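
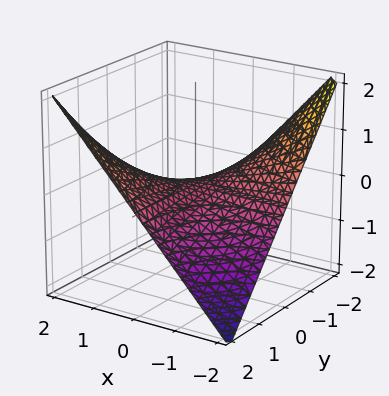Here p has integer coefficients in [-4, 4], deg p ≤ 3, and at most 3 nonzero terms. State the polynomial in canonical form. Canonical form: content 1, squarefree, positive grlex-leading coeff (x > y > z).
1. deg p = 2. A hyperbolic paraboloid; a quadric.
2. Observable constraints: the visible x-axis segment lies entirely on the surface; it meets the z-axis at z = 0 (among the integer gridlines); the visible y-axis segment lies entirely on the surface.
3. Putting this together gives p.

x*y - 2*z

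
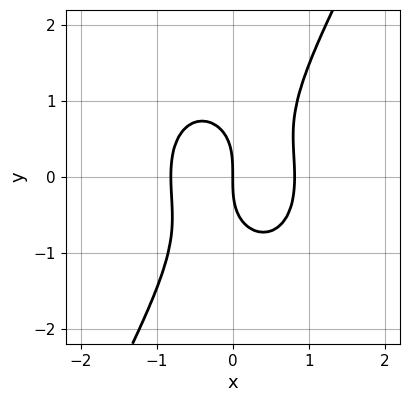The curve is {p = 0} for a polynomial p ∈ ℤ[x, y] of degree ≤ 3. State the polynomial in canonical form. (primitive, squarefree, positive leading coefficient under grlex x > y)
3*x^3 + x*y^2 - y^3 - 2*x

(a) deg p = 3. No degree-2 curve has this shape.
(b) Against the integer gridlines: it meets the y-axis at y = 0 (among the integer gridlines); one x-axis crossing is at x = 0.
(c) Together with the visible shape, these determine p as stated.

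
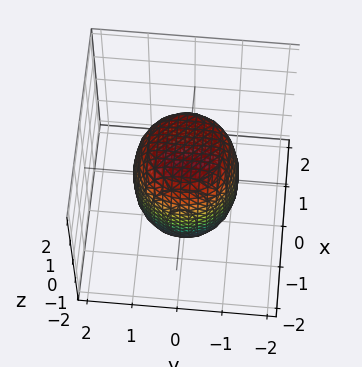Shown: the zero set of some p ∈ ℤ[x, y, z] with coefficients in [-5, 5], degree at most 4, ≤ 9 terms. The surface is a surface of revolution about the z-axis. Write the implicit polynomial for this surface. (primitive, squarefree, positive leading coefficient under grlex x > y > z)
(a) The degree is 4 — a generic line meets the surface in up to 4 points.
(b) Symmetries: the z-axis is an axis of rotation, so x and y enter only as x² + y².
(c) From the axis intercepts and sections: a circular section at z = 0 has radius between 1 and 2.
(d) These observations pin down the coefficients.

2*x^4 + 4*x^2*y^2 + 2*y^4 - x^2 - y^2 + z^2 - 2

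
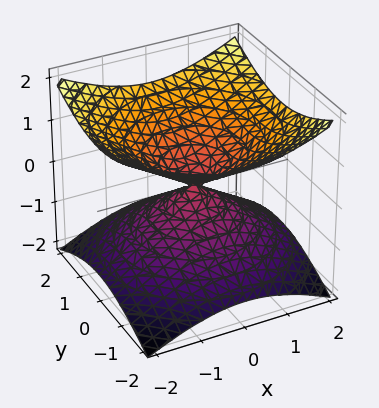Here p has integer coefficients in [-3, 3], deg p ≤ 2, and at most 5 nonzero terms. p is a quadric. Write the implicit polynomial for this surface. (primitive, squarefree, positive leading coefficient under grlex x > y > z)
First, the degree is 2 — a double cone through the origin; a quadric.
Next, symmetries: the z ↦ −z reflection is a symmetry, so z appears only in even powers; rotational symmetry about the z-axis ⇒ p depends on x, y only through x² + y².
Next, from the axis intercepts and sections: it meets the z-axis at z = 0 (among the integer gridlines); one x-axis crossing is at x = 0; a circular section at z = -1 has radius between 1 and 2.
Finally, together with the visible shape, these determine p as stated.

x^2 + y^2 - 2*z^2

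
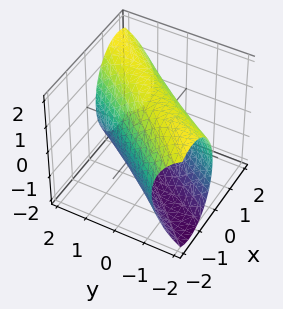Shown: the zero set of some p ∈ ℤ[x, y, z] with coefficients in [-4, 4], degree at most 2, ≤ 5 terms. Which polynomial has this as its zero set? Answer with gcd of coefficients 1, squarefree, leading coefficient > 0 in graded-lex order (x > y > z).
2*x^2 - 3*x*y + y^2 + z^2 - 3

1. The degree is 2 — no degree-1 surface has this shape.
2. Solving for integer coefficients yields p as stated.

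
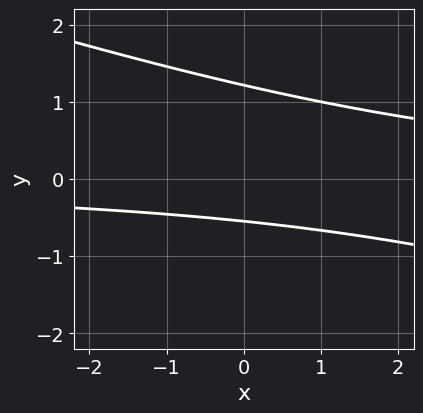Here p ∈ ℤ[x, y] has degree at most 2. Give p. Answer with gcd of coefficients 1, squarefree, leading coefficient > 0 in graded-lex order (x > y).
x*y + 3*y^2 - 2*y - 2

Degree: a generic line meets the curve in up to 2 points, so deg p = 2.
Checking where it meets the axes: the curve avoids every integer x-axis point in the box.
Matching integer coefficients to the picture gives p.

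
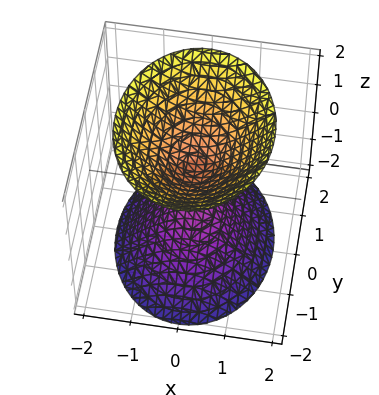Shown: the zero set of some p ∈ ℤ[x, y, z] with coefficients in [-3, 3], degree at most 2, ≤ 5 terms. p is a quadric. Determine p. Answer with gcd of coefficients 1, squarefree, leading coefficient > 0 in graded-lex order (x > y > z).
1. There are 2 components. They look like related sheets of one shape, so recover p as a whole.
2. Degree: two sheets facing apart; a quadric, so deg p = 2.
3. Symmetries: it's symmetric under y → −y, forcing even powers of y; the z ↦ −z reflection is a symmetry, so z appears only in even powers; mirror symmetry x ↦ −x ⇒ only even powers of x.
4. From the visible intercepts: no x-intercept at any integer in the box; the surface avoids every integer y-axis point in the box.
5. Putting this together gives p.

3*x^2 + 2*y^2 - 2*z^2 + 1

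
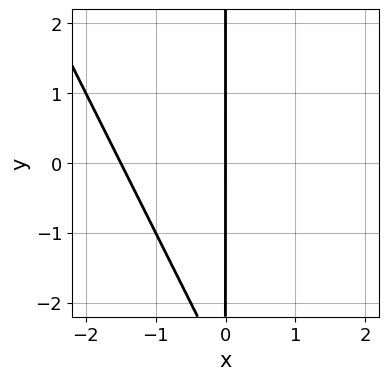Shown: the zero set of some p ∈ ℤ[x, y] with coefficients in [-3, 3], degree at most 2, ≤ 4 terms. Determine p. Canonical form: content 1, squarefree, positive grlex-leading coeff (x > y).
First, degree: the shape is more complex than any degree-1 curve, so deg p = 2.
Next, from the axis intercepts and sections: every point of the y-axis in the box is on the curve; it crosses the x-axis at the gridline x = 0.
Finally, fitting integer coefficients to these (and the overall shape) gives p.

2*x^2 + x*y + 3*x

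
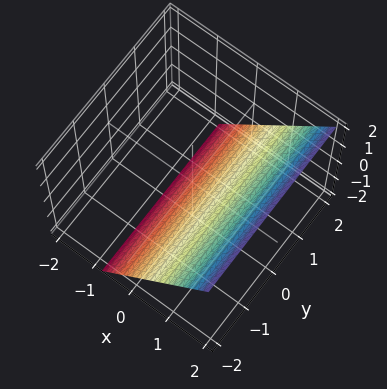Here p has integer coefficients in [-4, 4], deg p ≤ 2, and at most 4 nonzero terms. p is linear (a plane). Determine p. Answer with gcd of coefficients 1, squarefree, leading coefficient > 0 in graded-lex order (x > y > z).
First, deg p = 1.
Then, checking where it meets the axes: no y-intercept at any integer in the box; it meets the z-axis at z = -1 (among the integer gridlines).
Finally, putting this together gives p.

3*x - 2*z - 2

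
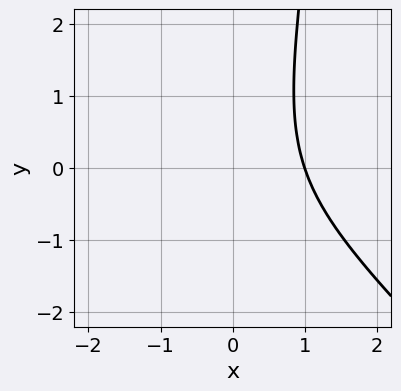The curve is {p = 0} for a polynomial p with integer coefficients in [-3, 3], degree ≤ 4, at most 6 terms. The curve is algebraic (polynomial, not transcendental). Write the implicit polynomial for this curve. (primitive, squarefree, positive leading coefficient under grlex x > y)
3*x^3 + 3*x^2*y - y^2 - 3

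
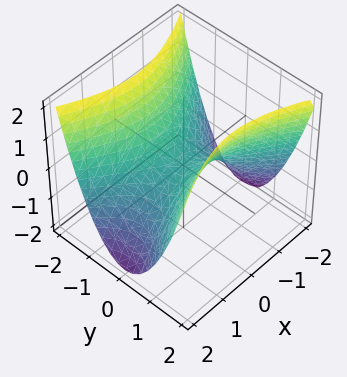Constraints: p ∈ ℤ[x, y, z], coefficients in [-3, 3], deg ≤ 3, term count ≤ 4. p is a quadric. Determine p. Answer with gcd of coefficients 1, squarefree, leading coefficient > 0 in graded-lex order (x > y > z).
x^2 - 2*y^2 + 2*z

1. deg p = 2.
2. Symmetries: it's symmetric under x → −x, forcing even powers of x; it's symmetric under y → −y, forcing even powers of y.
3. Reading off the gridlines: it meets the x-axis at x = 0 (among the integer gridlines); it meets the z-axis at z = 0 (among the integer gridlines); it crosses the y-axis at the gridline y = 0.
4. These observations pin down the coefficients.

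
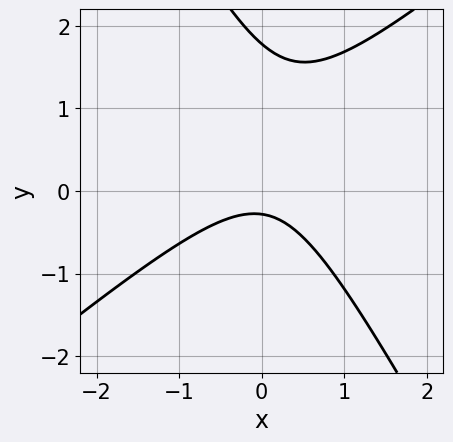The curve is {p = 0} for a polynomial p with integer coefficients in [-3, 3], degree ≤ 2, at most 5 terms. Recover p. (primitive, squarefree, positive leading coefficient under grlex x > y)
First, deg p = 2.
Next, reading off the gridlines: no x-intercept at any integer in the box.
Finally, these observations pin down the coefficients.

3*x^2 - 2*x*y - 2*y^2 + 3*y + 1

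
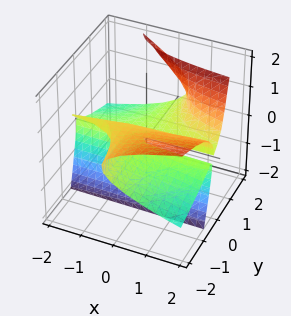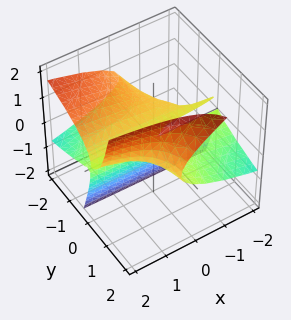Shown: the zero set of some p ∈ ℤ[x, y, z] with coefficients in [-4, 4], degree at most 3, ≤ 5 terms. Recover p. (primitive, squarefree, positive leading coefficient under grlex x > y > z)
x*y^2 + 3*y*z^2 - z^3 - 3*y*z

Degree: the shape is more complex than any degree-2 surface, so deg p = 3.
Observable constraints: one z-axis crossing is at z = 0; the visible y-axis segment lies entirely on the surface; every point of the x-axis in the box is on the surface.
Putting this together gives p.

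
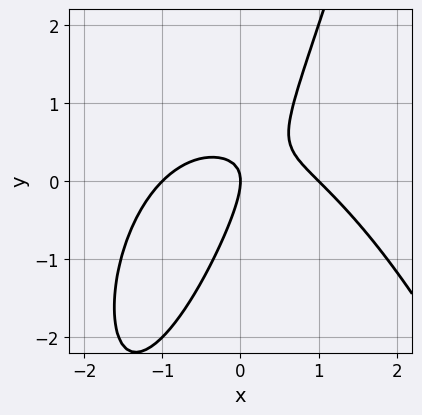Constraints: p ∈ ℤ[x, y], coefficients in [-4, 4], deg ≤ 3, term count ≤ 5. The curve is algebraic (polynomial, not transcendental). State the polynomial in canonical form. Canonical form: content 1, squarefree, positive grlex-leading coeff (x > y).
1. Degree: the shape is more complex than any degree-2 curve, so deg p = 3.
2. Observable constraints: among the integer gridlines, it crosses the x-axis at x ∈ {-1, 0, 1}; it meets the y-axis at y = 0 (among the integer gridlines).
3. The integer polynomial consistent with all of this is the stated p.

x^3 + 2*x*y - y^2 - x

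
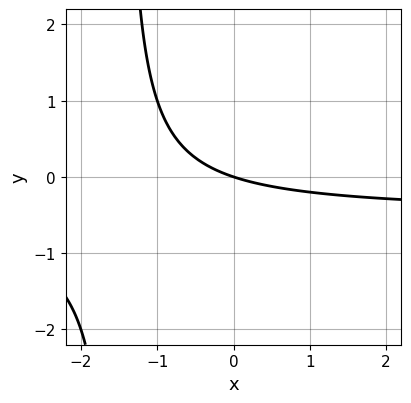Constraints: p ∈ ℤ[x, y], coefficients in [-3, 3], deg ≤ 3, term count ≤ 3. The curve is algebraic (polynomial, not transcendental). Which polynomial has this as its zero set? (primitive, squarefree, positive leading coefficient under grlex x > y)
2*x*y + x + 3*y

The degree is 2 — no degree-1 curve has this shape.
From the visible intercepts: it meets the x-axis at x = 0 (among the integer gridlines); it crosses the y-axis at the gridline y = 0.
Fitting integer coefficients to these (and the overall shape) gives p.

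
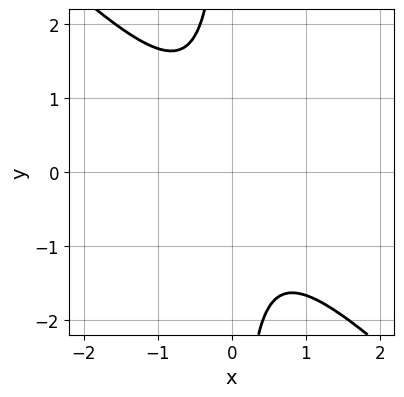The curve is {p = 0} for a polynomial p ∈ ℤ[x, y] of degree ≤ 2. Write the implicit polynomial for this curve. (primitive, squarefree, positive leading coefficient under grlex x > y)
First, degree: no degree-1 curve has this shape, so deg p = 2.
Then, from the axis intercepts and sections: it misses every integer gridline on the x-axis; it misses every integer gridline on the y-axis.
Finally, matching integer coefficients to the picture gives p.

3*x^2 + 3*x*y + 2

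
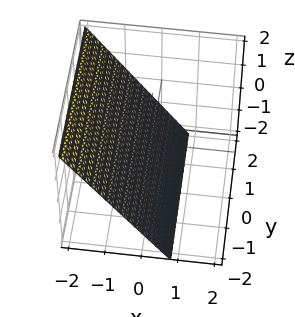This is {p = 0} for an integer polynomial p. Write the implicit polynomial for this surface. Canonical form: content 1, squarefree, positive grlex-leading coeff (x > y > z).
3*x + 2*z + 2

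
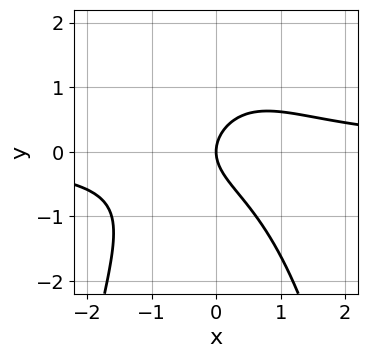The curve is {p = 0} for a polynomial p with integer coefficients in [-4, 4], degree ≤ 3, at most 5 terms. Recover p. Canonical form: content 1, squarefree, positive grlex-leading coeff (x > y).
x^2*y + y^2 - x

(a) The degree is 3 — the shape is more complex than any degree-2 curve.
(b) Observable constraints: it crosses the x-axis at the gridline x = 0; one y-axis crossing is at y = 0.
(c) Solving for integer coefficients yields p as stated.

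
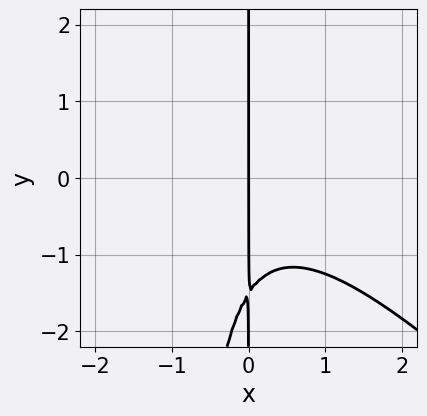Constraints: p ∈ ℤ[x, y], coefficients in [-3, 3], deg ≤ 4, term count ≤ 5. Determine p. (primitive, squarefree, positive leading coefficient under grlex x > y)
2*x^3 + 2*x^2*y + 2*x*y + 3*x

First, the degree is 3 — the shape is more complex than any degree-2 curve.
Then, reading off the gridlines: the visible y-axis segment lies entirely on the curve; it meets the x-axis at x = 0 (among the integer gridlines).
Finally, together with the visible shape, these determine p as stated.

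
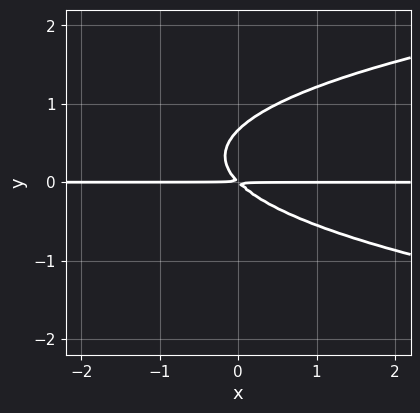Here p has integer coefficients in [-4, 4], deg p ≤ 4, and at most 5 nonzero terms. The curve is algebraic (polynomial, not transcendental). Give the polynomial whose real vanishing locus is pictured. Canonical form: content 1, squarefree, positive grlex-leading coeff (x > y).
1. Degree: a generic line meets the curve in up to 3 points, so deg p = 3.
2. From the visible intercepts: every point of the x-axis in the box is on the curve.
3. Fitting integer coefficients to these (and the overall shape) gives p.

3*y^3 - 2*x*y - 2*y^2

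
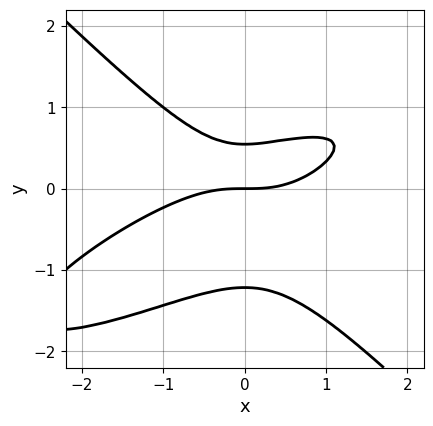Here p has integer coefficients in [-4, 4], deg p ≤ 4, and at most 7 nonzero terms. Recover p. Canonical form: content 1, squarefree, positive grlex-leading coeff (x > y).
x^3 - 2*x^2*y + 3*y^3 + 2*y^2 - 2*y

First, deg p = 3.
Next, checking where it meets the axes: it meets the y-axis at y = 0 (among the integer gridlines); it meets the x-axis at x = 0 (among the integer gridlines).
Finally, fitting integer coefficients to these (and the overall shape) gives p.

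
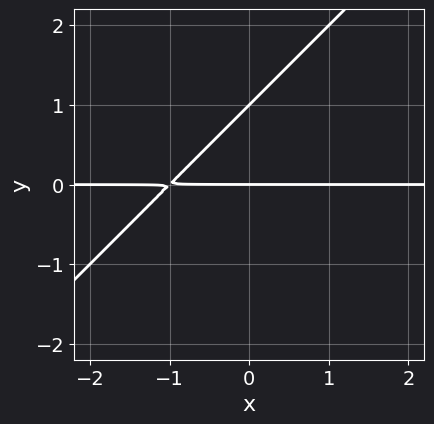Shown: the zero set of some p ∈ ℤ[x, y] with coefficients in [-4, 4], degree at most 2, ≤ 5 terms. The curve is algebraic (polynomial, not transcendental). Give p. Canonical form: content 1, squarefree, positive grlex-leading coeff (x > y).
First, deg p = 2. A generic line meets the curve in up to 2 points.
Next, from the visible intercepts: the visible x-axis segment lies entirely on the curve; among the integer gridlines, it crosses the y-axis at y ∈ {0, 1}.
Finally, matching integer coefficients to the picture gives p.

x*y - y^2 + y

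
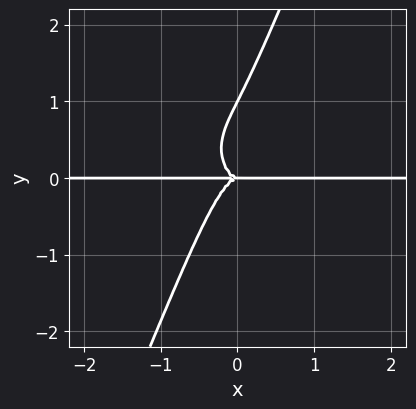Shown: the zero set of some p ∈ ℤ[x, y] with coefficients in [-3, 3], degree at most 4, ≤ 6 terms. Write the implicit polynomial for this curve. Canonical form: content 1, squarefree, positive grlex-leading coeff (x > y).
1. The degree is 4 — the shape is more complex than any degree-3 curve.
2. From the axis intercepts and sections: among the integer gridlines, it crosses the y-axis at y ∈ {0, 1}; every point of the x-axis in the box is on the curve.
3. Fitting integer coefficients to these (and the overall shape) gives p.

3*x^3*y + 2*x*y^3 - y^4 + y^3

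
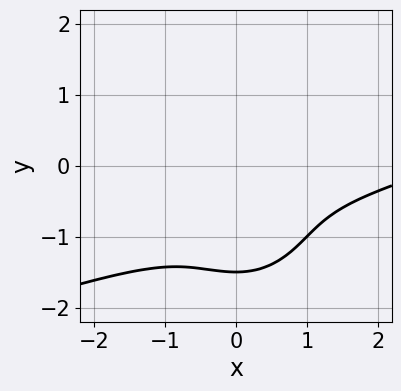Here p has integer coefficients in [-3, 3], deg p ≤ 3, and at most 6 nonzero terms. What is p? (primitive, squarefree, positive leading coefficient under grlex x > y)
First, deg p = 3.
Finally, the integer polynomial consistent with all of this is the stated p.

x^3 - 3*x^2*y - 2*y^3 - 3*x^2 - 3*y^2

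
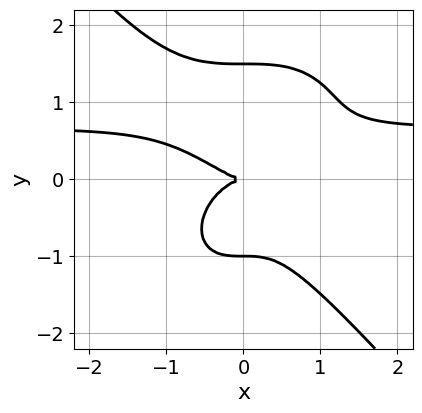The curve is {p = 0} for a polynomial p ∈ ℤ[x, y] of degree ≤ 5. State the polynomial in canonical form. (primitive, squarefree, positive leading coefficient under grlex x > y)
3*x^3*y + 2*y^4 - 2*x^3 - y^3 - 3*y^2

(a) deg p = 4. The shape is more complex than any degree-3 curve.
(b) Checking where it meets the axes: among the integer gridlines, it crosses the y-axis at y ∈ {-1, 0}; one x-axis crossing is at x = 0.
(c) Solving for integer coefficients yields p as stated.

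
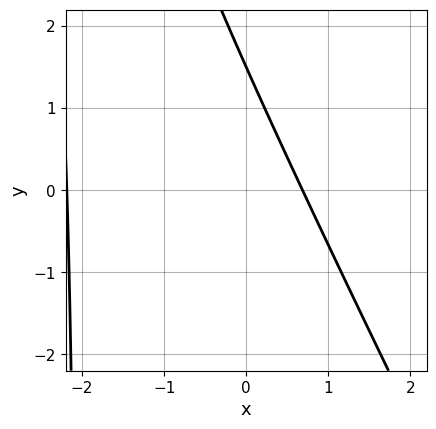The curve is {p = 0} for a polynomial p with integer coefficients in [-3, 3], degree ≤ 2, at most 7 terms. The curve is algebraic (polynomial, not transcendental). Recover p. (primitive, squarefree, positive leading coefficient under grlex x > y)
2*x^2 + x*y + 3*x + 2*y - 3

First, degree: a generic line meets the curve in up to 2 points, so deg p = 2.
Finally, matching integer coefficients to the picture gives p.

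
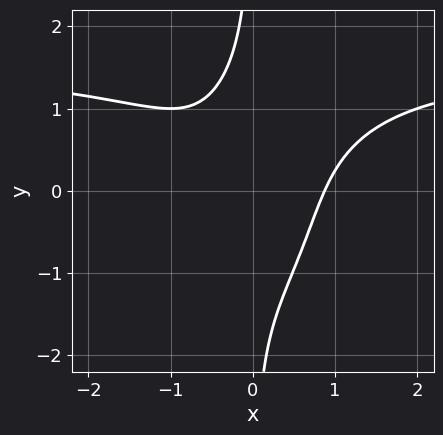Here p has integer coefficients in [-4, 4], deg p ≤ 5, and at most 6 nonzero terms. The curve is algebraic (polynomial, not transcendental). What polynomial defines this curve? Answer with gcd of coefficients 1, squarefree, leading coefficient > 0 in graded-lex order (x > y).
(a) deg p = 4. The shape is more complex than any degree-3 curve.
(b) Checking where it meets the axes: no y-intercept at any integer in the box.
(c) Fitting integer coefficients to these (and the overall shape) gives p.

2*x^3*y + x*y^3 - 3*x^3 + 2*x*y + 2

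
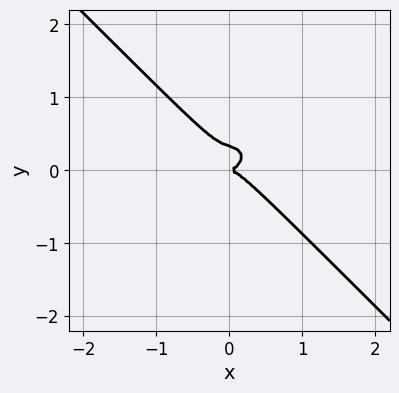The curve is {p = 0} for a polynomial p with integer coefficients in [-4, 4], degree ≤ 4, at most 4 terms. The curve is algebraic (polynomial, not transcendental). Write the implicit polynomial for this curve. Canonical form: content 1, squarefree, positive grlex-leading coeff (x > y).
2*x^3 + x*y^2 + 3*y^3 - y^2

1. deg p = 3. The shape is more complex than any degree-2 curve.
2. Observable constraints: it meets the y-axis at y = 0 (among the integer gridlines); it crosses the x-axis at the gridline x = 0.
3. These observations pin down the coefficients.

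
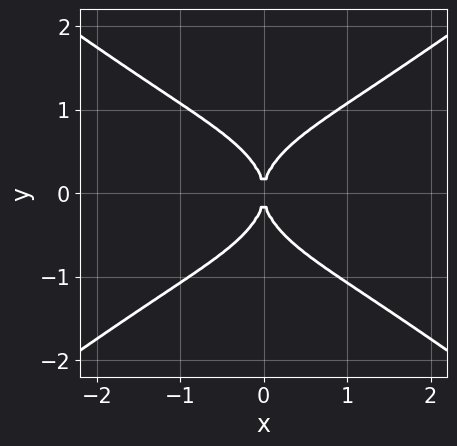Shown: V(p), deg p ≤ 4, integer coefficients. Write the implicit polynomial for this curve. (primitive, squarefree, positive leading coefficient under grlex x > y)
x^4 - 3*y^4 + 3*x^2

1. Degree: the shape is more complex than any degree-3 curve, so deg p = 4.
2. Symmetries: it's symmetric under y → −y, forcing even powers of y; mirror symmetry x ↦ −x ⇒ only even powers of x.
3. From the axis intercepts and sections: it crosses the x-axis at the gridline x = 0; one y-axis crossing is at y = 0.
4. The integer polynomial consistent with all of this is the stated p.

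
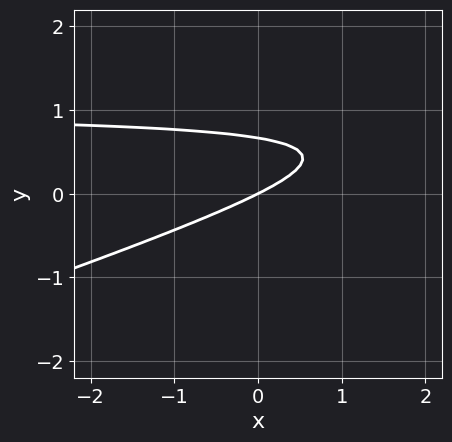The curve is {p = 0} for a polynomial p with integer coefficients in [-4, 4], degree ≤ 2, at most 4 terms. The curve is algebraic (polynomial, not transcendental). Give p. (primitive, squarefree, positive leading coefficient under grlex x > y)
deg p = 2. The shape is more complex than any degree-1 curve.
Against the integer gridlines: one x-axis crossing is at x = 0; it meets the y-axis at y = 0 (among the integer gridlines).
Matching integer coefficients to the picture gives p.

x*y - 3*y^2 - x + 2*y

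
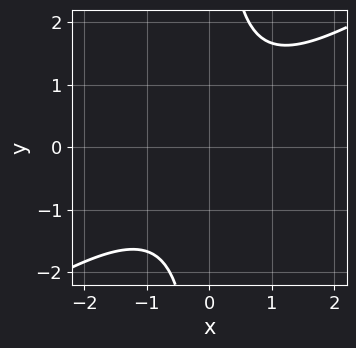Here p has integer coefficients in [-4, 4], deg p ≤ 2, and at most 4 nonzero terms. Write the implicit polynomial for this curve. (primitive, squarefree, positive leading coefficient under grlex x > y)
2*x^2 - 3*x*y + 3

deg p = 2. A generic line meets the curve in up to 2 points.
From the axis intercepts and sections: it misses every integer gridline on the x-axis; no y-intercept at any integer in the box.
Assembling these constraints gives the stated polynomial.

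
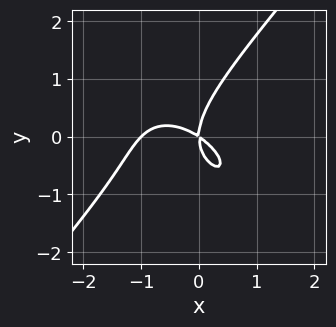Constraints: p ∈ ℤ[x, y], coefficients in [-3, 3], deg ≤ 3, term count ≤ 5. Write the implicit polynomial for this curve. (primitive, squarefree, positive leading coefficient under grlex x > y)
Degree: a generic line meets the curve in up to 3 points, so deg p = 3.
Checking where it meets the axes: it crosses the y-axis at the gridline y = 0; the x-axis gridline crossings are at x ∈ {-1, 0}.
The integer polynomial consistent with all of this is the stated p.

2*x^3 + x^2*y - 2*y^3 + 2*x^2 + 3*x*y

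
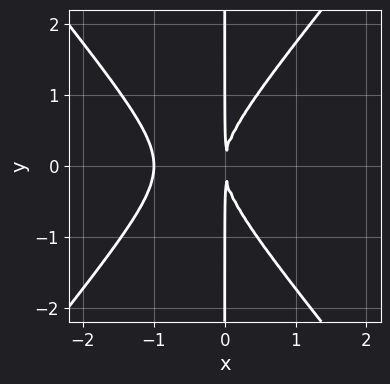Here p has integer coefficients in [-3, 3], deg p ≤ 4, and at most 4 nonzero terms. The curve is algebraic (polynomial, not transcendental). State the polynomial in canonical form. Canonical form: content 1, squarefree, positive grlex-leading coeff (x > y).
3*x^3 - 2*x*y^2 + 3*x^2

First, degree: a generic line meets the curve in up to 3 points, so deg p = 3.
Next, symmetries: it's symmetric under y → −y, forcing even powers of y.
Then, reading off the gridlines: every point of the y-axis in the box is on the curve; it crosses the x-axis at the gridline x = -1.
Finally, together with the visible shape, these determine p as stated.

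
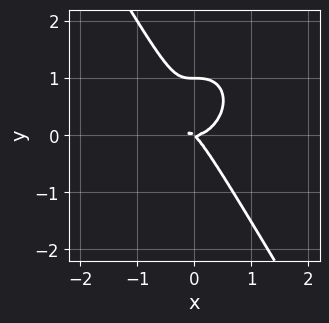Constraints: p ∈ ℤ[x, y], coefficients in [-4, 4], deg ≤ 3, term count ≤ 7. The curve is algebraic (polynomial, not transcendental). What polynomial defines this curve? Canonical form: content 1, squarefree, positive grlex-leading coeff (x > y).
(a) The degree is 3 — no degree-2 curve has this shape.
(b) Observable constraints: the y-axis gridline crossings are at y ∈ {0, 1}; it crosses the x-axis at the gridline x = 0.
(c) Putting this together gives p.

2*x^3 + x*y^2 + y^3 - x*y - y^2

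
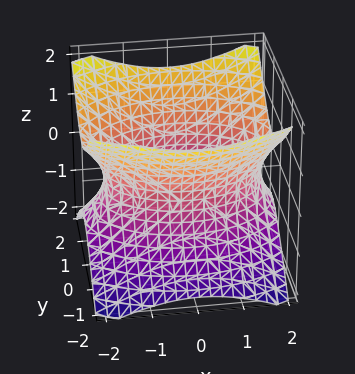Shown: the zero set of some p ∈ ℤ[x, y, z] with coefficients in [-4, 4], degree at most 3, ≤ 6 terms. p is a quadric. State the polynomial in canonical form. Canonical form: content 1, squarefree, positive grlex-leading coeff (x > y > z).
x^2 + 2*y^2 - 2*z^2 - 3

First, degree: one connected sheet with a waist; a quadric, so deg p = 2.
Then, symmetries: the x ↦ −x reflection is a symmetry, so x appears only in even powers; the z ↦ −z reflection is a symmetry, so z appears only in even powers; it's symmetric under y → −y, forcing even powers of y.
Then, reading off the gridlines: the surface avoids every integer z-axis point in the box.
Finally, fitting integer coefficients to these (and the overall shape) gives p.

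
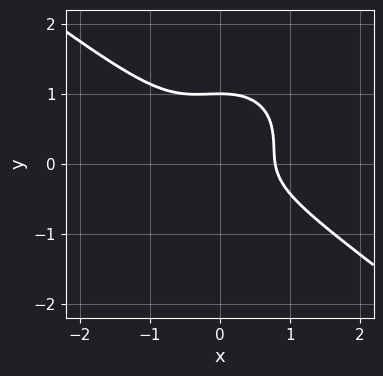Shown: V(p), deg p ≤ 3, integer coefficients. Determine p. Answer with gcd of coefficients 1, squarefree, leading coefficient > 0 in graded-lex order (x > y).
(a) deg p = 3. The shape is more complex than any degree-2 curve.
(b) From the visible intercepts: it meets the y-axis at y = 1 (among the integer gridlines).
(c) These observations pin down the coefficients.

2*x^3 + x^2*y + 3*y^3 - 2*y^2 - 1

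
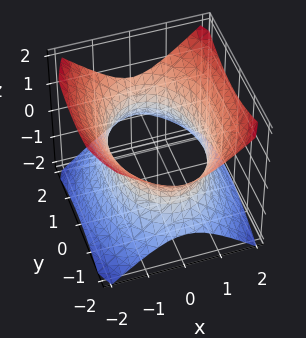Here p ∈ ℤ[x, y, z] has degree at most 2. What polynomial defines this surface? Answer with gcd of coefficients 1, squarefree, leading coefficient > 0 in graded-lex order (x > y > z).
2*x^2 + y^2 - 2*z^2 - 3

1. The degree is 2 — an hourglass — one-sheet hyperboloid; a quadric.
2. Symmetries: it's symmetric under x → −x, forcing even powers of x; mirror symmetry y ↦ −y ⇒ only even powers of y; it's symmetric under z → −z, forcing even powers of z.
3. From the visible intercepts: the surface avoids every integer z-axis point in the box.
4. Putting this together gives p.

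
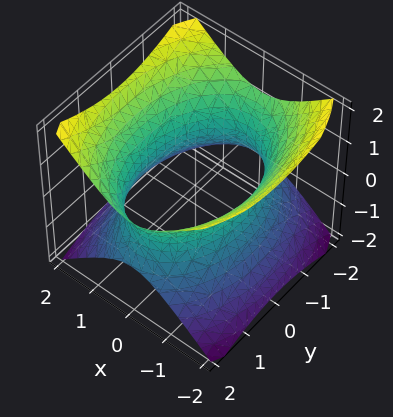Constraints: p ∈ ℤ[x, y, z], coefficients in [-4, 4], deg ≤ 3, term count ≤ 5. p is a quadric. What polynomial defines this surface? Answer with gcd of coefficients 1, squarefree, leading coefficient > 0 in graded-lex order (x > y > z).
2*x^2 + y^2 - 2*z^2 - 3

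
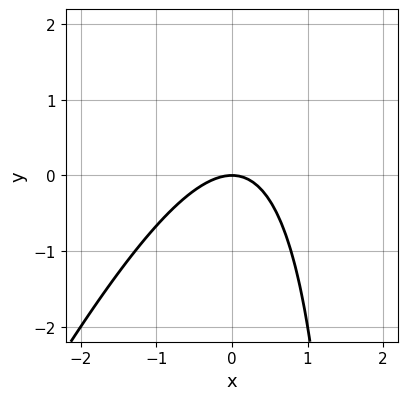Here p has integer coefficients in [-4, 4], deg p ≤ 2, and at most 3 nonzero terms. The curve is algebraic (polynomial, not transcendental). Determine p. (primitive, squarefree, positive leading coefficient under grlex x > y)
2*x^2 - x*y + 2*y

The degree is 2 — the shape is more complex than any degree-1 curve.
Against the integer gridlines: one x-axis crossing is at x = 0; it crosses the y-axis at the gridline y = 0.
Fitting integer coefficients to these (and the overall shape) gives p.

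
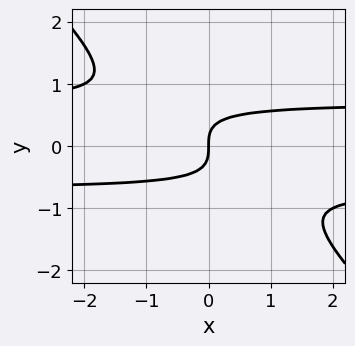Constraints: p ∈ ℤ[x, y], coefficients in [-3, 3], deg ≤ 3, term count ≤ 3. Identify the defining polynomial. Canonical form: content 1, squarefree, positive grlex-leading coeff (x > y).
2*x*y^2 + 2*y^3 - x

Degree: no degree-2 curve has this shape, so deg p = 3.
Observable constraints: it crosses the x-axis at the gridline x = 0; it crosses the y-axis at the gridline y = 0.
These observations pin down the coefficients.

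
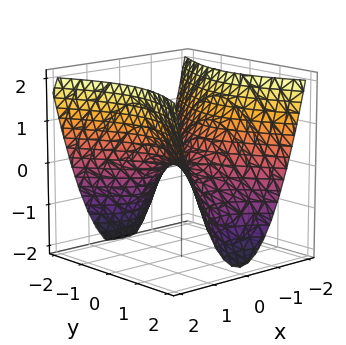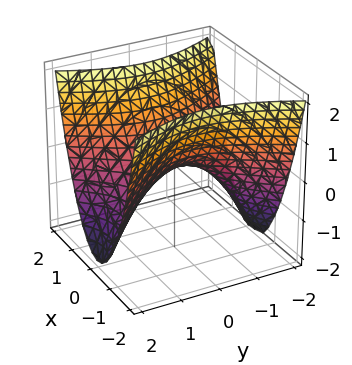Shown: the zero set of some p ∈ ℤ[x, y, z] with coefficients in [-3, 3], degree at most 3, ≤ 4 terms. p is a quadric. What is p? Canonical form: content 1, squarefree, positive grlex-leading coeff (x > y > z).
2*x^2 - y^2 - 2*z

1. Degree: a hyperbolic paraboloid; a quadric, so deg p = 2.
2. Symmetries: the x ↦ −x reflection is a symmetry, so x appears only in even powers; mirror symmetry y ↦ −y ⇒ only even powers of y.
3. Reading off the gridlines: it meets the z-axis at z = 0 (among the integer gridlines); one y-axis crossing is at y = 0; it crosses the x-axis at the gridline x = 0.
4. Putting this together gives p.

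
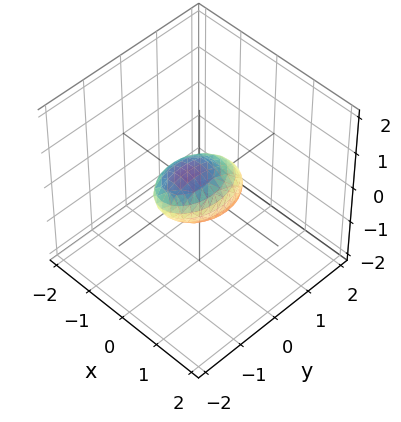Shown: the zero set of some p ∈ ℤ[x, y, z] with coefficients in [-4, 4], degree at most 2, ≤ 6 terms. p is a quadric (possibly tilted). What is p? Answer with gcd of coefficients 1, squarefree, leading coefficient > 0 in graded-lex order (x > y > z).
2*x^2 + y^2 + y*z + 2*z^2 - 1

(a) Degree: no degree-1 surface has this shape, so deg p = 2.
(b) Checking where it meets the axes: the y-axis gridline crossings are at y ∈ {-1, 1}.
(c) Putting this together gives p.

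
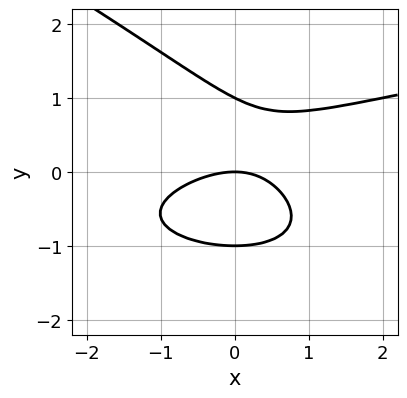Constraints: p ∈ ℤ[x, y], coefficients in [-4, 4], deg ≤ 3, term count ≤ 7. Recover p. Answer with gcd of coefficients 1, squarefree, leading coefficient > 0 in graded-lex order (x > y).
x*y^2 + 2*y^3 - x^2 + x*y - 2*y

(a) The degree is 3 — the shape is more complex than any degree-2 curve.
(b) Against the integer gridlines: the y-axis gridline crossings are at y ∈ {-1, 0, 1}; it meets the x-axis at x = 0 (among the integer gridlines).
(c) Fitting integer coefficients to these (and the overall shape) gives p.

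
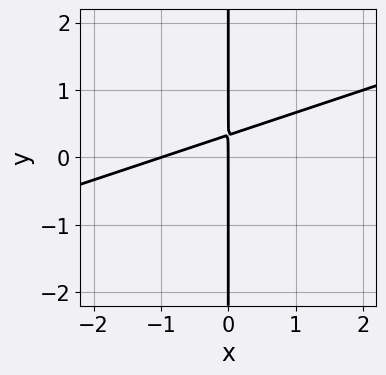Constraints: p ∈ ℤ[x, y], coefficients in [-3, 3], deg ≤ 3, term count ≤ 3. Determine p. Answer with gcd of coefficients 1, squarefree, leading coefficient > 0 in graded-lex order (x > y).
(a) deg p = 2. A generic line meets the curve in up to 2 points.
(b) Reading off the gridlines: among the integer gridlines, it crosses the x-axis at x ∈ {-1, 0}; the visible y-axis segment lies entirely on the curve.
(c) Fitting integer coefficients to these (and the overall shape) gives p.

x^2 - 3*x*y + x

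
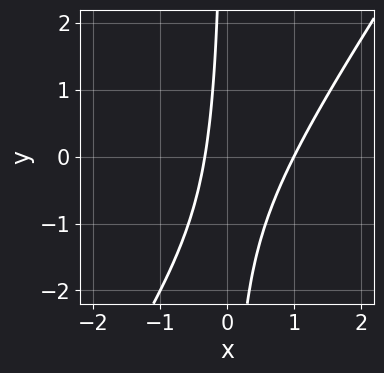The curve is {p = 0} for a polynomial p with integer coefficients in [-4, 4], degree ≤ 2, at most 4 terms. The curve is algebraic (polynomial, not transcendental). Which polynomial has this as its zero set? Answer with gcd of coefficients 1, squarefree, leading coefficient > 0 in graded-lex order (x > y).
3*x^2 - 2*x*y - 2*x - 1

The degree is 2 — no degree-1 curve has this shape.
From the axis intercepts and sections: no y-intercept at any integer in the box; one x-axis crossing is at x = 1.
Assembling these constraints gives the stated polynomial.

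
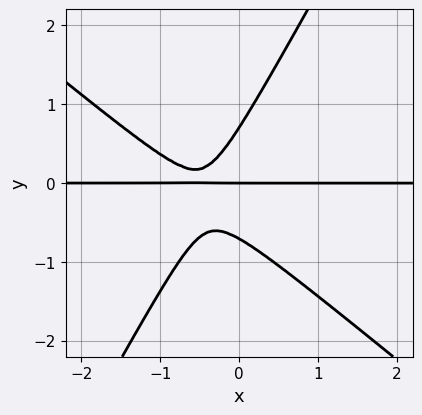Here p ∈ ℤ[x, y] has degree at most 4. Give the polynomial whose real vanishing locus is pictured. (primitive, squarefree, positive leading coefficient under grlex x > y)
First, degree: a generic line meets the curve in up to 3 points, so deg p = 3.
Then, against the integer gridlines: one y-axis crossing is at y = 0; every point of the x-axis in the box is on the curve.
Finally, matching integer coefficients to the picture gives p.

3*x^2*y + 2*x*y^2 - 2*y^3 + 3*x*y + y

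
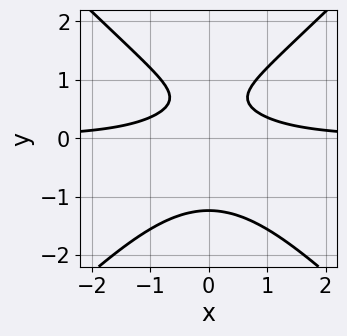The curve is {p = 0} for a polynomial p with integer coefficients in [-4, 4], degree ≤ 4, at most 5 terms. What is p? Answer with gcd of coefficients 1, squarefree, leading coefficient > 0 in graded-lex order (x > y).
deg p = 3. The shape is more complex than any degree-2 curve.
Symmetries: mirror symmetry x ↦ −x ⇒ only even powers of x.
Against the integer gridlines: it misses every integer gridline on the x-axis.
Solving for integer coefficients yields p as stated.

3*x^2*y - 3*y^3 + 3*y - 2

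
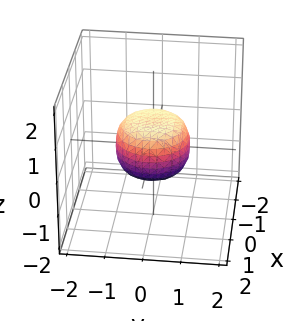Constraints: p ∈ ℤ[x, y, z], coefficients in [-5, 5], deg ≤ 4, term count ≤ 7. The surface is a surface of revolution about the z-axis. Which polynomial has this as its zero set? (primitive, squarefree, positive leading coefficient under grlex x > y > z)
2*x^4 + 4*x^2*y^2 + 2*y^4 - x^2 - y^2 + 2*z^2 - 1

The degree is 4 — no degree-3 surface has this shape.
Symmetries: every cross-section ⟂ z is a circle, so x, y appear only via x² + y².
Observable constraints: a circular section at z = 0 has radius exactly 1; among the integer gridlines, it crosses the x-axis at x ∈ {-1, 1}.
Fitting integer coefficients to these (and the overall shape) gives p. Check: (0, -1, 0) on the y-axis lies on the surface, and p(0, -1, 0) = 0. ✓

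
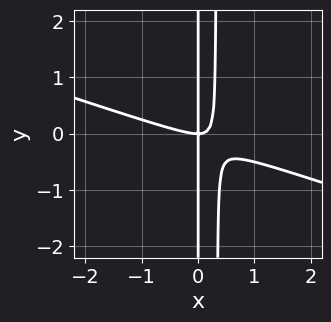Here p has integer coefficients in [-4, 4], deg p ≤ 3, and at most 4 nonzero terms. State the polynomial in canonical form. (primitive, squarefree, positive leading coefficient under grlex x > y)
Degree: no degree-2 curve has this shape, so deg p = 3.
From the axis intercepts and sections: the visible y-axis segment lies entirely on the curve; it crosses the x-axis at the gridline x = 0.
These observations pin down the coefficients.

x^3 + 3*x^2*y - x*y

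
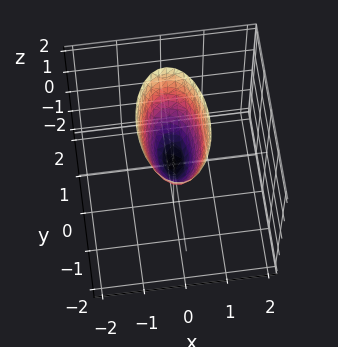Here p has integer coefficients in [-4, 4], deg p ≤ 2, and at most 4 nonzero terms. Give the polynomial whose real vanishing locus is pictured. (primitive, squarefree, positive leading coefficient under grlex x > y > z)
3*x^2 + y^2 - z

First, the degree is 2 — a paraboloid; a quadric.
Then, symmetries: mirror symmetry y ↦ −y ⇒ only even powers of y; mirror symmetry x ↦ −x ⇒ only even powers of x.
Next, from the axis intercepts and sections: one y-axis crossing is at y = 0; it meets the z-axis at z = 0 (among the integer gridlines).
Finally, these observations pin down the coefficients.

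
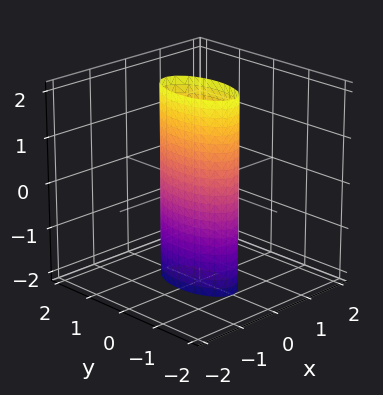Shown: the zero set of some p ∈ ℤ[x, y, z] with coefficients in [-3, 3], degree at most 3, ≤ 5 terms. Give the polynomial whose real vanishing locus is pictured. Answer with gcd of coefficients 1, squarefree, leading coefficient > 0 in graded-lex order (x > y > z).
3*x^2 + y^2 - 1

(a) deg p = 2.
(b) Symmetries: it's symmetric under x → −x, forcing even powers of x; it's symmetric under z → −z, forcing even powers of z; mirror symmetry y ↦ −y ⇒ only even powers of y.
(c) From the visible intercepts: no z-intercept at any integer in the box; the y-axis gridline crossings are at y ∈ {-1, 1}.
(d) Assembling these constraints gives the stated polynomial.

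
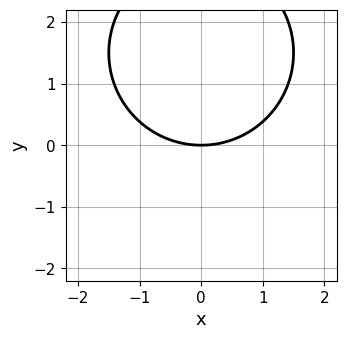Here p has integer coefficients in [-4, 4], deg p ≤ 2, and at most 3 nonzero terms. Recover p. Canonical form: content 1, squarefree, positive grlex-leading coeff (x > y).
x^2 + y^2 - 3*y

1. The degree is 2 — the shape is more complex than any degree-1 curve.
2. Symmetries: it's symmetric under x → −x, forcing even powers of x.
3. Observable constraints: it crosses the x-axis at the gridline x = 0; it crosses the y-axis at the gridline y = 0.
4. Assembling these constraints gives the stated polynomial.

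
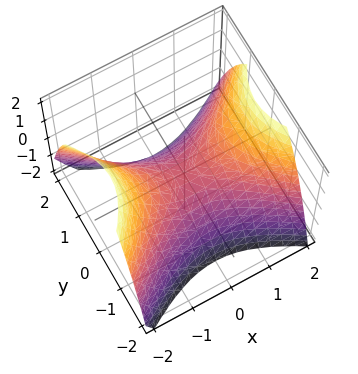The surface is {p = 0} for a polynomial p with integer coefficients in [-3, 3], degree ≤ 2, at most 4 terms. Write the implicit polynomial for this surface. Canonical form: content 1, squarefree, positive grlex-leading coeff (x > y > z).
2*x^2 - 3*y^2 - 3*z

(a) Degree: a saddle surface; a quadric, so deg p = 2.
(b) Symmetries: mirror symmetry y ↦ −y ⇒ only even powers of y; mirror symmetry x ↦ −x ⇒ only even powers of x.
(c) Against the integer gridlines: one x-axis crossing is at x = 0; it meets the y-axis at y = 0 (among the integer gridlines).
(d) Matching integer coefficients to the picture gives p.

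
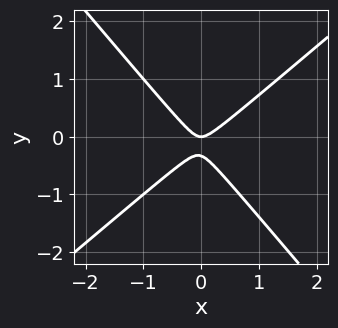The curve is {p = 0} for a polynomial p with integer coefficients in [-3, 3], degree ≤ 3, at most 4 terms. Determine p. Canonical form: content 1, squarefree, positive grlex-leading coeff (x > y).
3*x^2 - x*y - 3*y^2 - y

(a) Degree: no degree-1 curve has this shape, so deg p = 2.
(b) Against the integer gridlines: it crosses the x-axis at the gridline x = 0; one y-axis crossing is at y = 0.
(c) These observations pin down the coefficients.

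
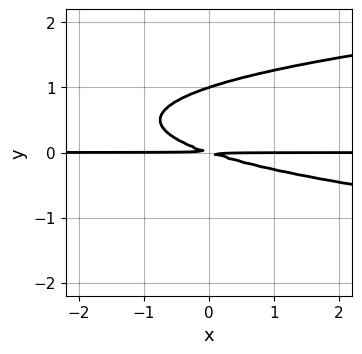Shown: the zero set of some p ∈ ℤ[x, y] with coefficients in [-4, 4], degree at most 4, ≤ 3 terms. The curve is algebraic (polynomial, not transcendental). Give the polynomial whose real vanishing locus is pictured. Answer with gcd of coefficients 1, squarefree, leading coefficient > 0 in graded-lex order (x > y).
3*y^3 - x*y - 3*y^2

1. Degree: no degree-2 curve has this shape, so deg p = 3.
2. From the visible intercepts: every point of the x-axis in the box is on the curve; it meets the y-axis at y = 1 (among the integer gridlines).
3. Assembling these constraints gives the stated polynomial.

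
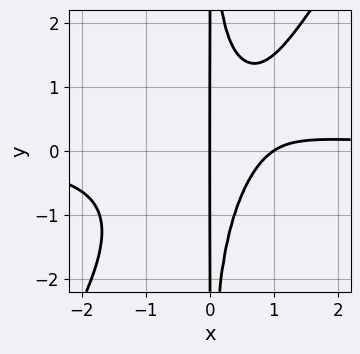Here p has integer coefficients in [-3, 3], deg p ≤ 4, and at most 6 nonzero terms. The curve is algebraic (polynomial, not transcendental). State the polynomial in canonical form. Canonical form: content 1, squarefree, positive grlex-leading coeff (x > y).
3*x^3*y - 2*x^2*y^2 - 2*x^2 + 2*x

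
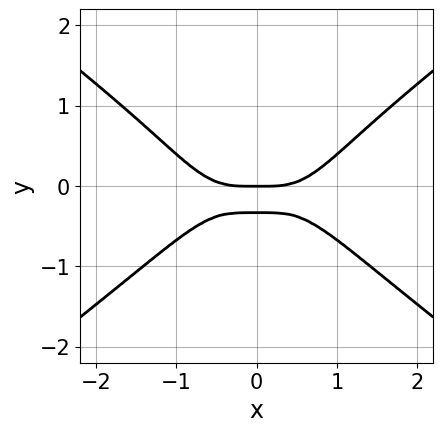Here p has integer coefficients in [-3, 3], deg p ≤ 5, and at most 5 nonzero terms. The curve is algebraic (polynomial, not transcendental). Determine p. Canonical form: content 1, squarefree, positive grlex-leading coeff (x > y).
The degree is 4 — a generic line meets the curve in up to 4 points.
Symmetries: mirror symmetry x ↦ −x ⇒ only even powers of x.
From the axis intercepts and sections: it meets the x-axis at x = 0 (among the integer gridlines); one y-axis crossing is at y = 0.
Solving for integer coefficients yields p as stated.

x^4 - 3*y^4 - y^3 - 3*y^2 - y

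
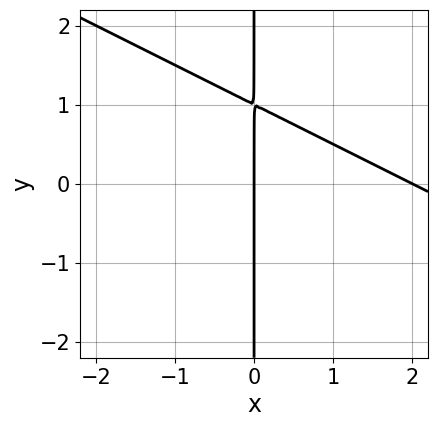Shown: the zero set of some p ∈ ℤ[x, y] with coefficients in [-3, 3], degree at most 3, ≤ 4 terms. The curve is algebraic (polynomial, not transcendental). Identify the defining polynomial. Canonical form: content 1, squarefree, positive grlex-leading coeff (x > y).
x^2 + 2*x*y - 2*x

1. The degree is 2 — no degree-1 curve has this shape.
2. Observable constraints: the x-axis gridline crossings are at x ∈ {0, 2}; every point of the y-axis in the box is on the curve.
3. Solving for integer coefficients yields p as stated.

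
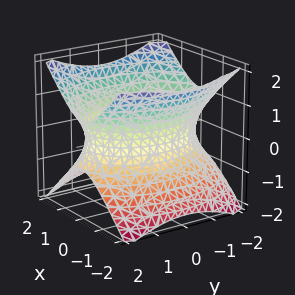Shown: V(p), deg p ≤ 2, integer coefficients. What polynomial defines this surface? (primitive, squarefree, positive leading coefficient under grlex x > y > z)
2*x^2 + y^2 - 2*z^2 - 3

(a) Degree: an hourglass — one-sheet hyperboloid; a quadric, so deg p = 2.
(b) Symmetries: mirror symmetry y ↦ −y ⇒ only even powers of y; it's symmetric under x → −x, forcing even powers of x; mirror symmetry z ↦ −z ⇒ only even powers of z.
(c) Observable constraints: no z-intercept at any integer in the box.
(d) The integer polynomial consistent with all of this is the stated p.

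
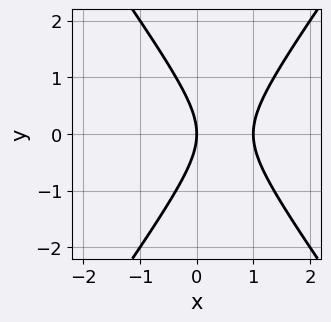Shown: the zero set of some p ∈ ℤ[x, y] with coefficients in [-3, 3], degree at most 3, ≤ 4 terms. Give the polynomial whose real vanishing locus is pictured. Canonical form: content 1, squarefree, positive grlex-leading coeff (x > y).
2*x^2 - y^2 - 2*x

First, the degree is 2 — a generic line meets the curve in up to 2 points.
Then, symmetries: mirror symmetry y ↦ −y ⇒ only even powers of y.
Then, reading off the gridlines: one y-axis crossing is at y = 0; the x-axis gridline crossings are at x ∈ {0, 1}.
Finally, putting this together gives p.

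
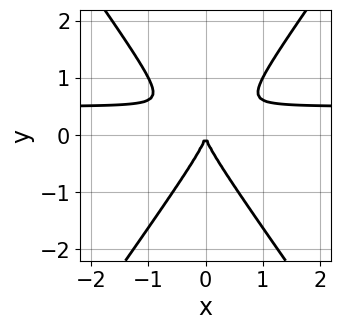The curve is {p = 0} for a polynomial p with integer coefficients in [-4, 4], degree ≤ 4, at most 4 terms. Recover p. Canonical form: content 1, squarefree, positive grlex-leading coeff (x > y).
2*x^2*y - y^3 - x^2

Degree: the shape is more complex than any degree-2 curve, so deg p = 3.
Symmetries: it's symmetric under x → −x, forcing even powers of x.
Reading off the gridlines: it meets the x-axis at x = 0 (among the integer gridlines); it meets the y-axis at y = 0 (among the integer gridlines).
Assembling these constraints gives the stated polynomial.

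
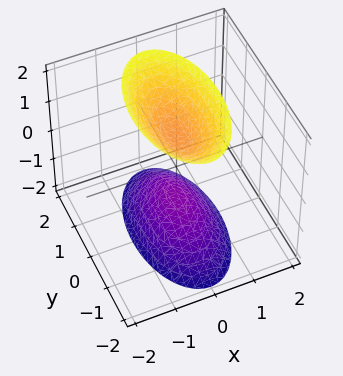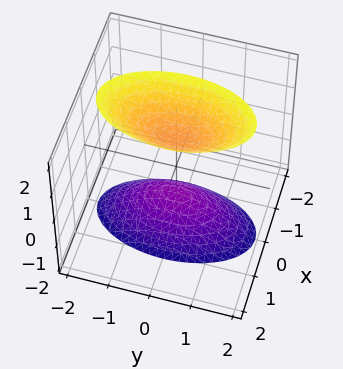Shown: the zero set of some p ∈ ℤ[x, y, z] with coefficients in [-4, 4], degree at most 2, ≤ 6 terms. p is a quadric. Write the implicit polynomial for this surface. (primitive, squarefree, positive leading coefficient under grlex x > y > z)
1. I count 2 distinct pieces.
2. The degree is 2 — two sheets facing apart; a quadric.
3. Symmetries: the x ↦ −x reflection is a symmetry, so x appears only in even powers; the y ↦ −y reflection is a symmetry, so y appears only in even powers; mirror symmetry z ↦ −z ⇒ only even powers of z.
4. Observable constraints: among the integer gridlines, it crosses the z-axis at z ∈ {-1, 1}; the surface avoids every integer x-axis point in the box.
5. Matching integer coefficients to the picture gives p.

3*x^2 + y^2 - z^2 + 1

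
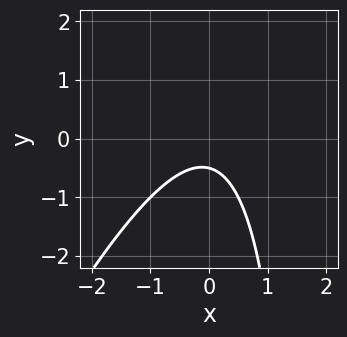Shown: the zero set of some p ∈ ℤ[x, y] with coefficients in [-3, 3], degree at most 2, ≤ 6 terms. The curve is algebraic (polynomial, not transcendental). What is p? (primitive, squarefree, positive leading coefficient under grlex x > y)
2*x^2 - x*y + 2*y + 1

1. The degree is 2 — no degree-1 curve has this shape.
2. Checking where it meets the axes: the curve avoids every integer x-axis point in the box.
3. Solving for integer coefficients yields p as stated.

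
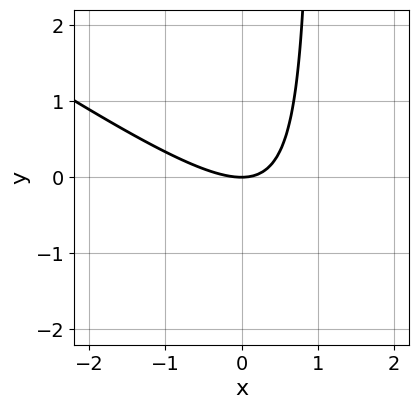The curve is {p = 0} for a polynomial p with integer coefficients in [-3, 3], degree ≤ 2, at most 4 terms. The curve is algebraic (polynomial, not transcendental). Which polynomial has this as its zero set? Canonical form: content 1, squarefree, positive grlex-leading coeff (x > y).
2*x^2 + 3*x*y - 3*y

(a) Degree: the shape is more complex than any degree-1 curve, so deg p = 2.
(b) Observable constraints: it crosses the x-axis at the gridline x = 0; it meets the y-axis at y = 0 (among the integer gridlines).
(c) Putting this together gives p.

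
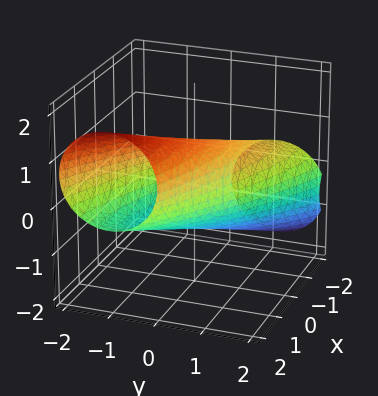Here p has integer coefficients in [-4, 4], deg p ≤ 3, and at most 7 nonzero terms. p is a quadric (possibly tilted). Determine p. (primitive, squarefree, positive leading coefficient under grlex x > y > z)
x^2 + 3*x*y - 2*x*z + 3*y^2 + 3*z^2 - 3

1. The degree is 2 — the shape is more complex than any degree-1 surface.
2. Observable constraints: among the integer gridlines, it crosses the z-axis at z ∈ {-1, 1}; the y-axis gridline crossings are at y ∈ {-1, 1}.
3. Solving for integer coefficients yields p as stated.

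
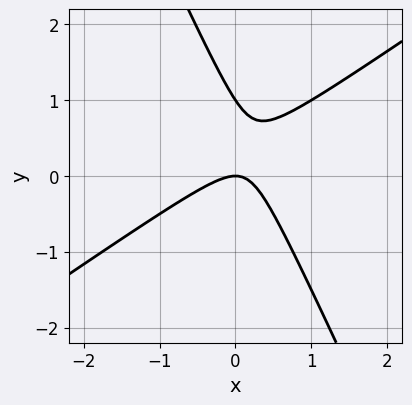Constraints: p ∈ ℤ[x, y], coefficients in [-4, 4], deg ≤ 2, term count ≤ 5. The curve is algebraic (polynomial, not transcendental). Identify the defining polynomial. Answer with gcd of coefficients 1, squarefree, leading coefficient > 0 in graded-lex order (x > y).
First, degree: the shape is more complex than any degree-1 curve, so deg p = 2.
Then, against the integer gridlines: the y-axis gridline crossings are at y ∈ {0, 1}; one x-axis crossing is at x = 0.
Finally, putting this together gives p.

3*x^2 - 3*x*y - 2*y^2 + 2*y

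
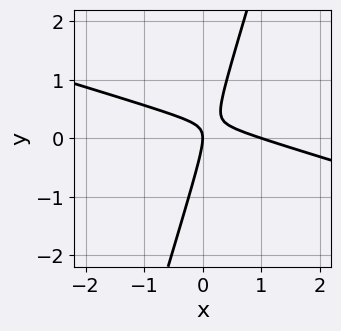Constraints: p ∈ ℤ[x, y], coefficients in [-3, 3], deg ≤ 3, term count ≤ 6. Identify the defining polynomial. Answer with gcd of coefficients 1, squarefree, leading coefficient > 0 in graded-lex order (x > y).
x^2 + 3*x*y - y^2 - x

(a) The degree is 2 — no degree-1 curve has this shape.
(b) From the visible intercepts: among the integer gridlines, it crosses the x-axis at x ∈ {0, 1}; one y-axis crossing is at y = 0.
(c) The integer polynomial consistent with all of this is the stated p.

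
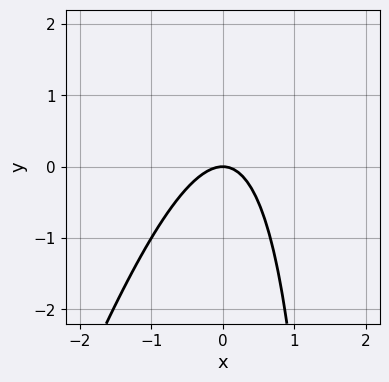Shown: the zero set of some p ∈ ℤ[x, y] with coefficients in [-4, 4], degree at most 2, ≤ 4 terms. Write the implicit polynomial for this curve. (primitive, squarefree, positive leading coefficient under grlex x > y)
First, the degree is 2 — the shape is more complex than any degree-1 curve.
Then, observable constraints: one y-axis crossing is at y = 0; it crosses the x-axis at the gridline x = 0.
Finally, putting this together gives p.

3*x^2 - x*y + 2*y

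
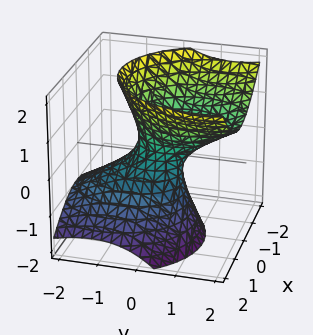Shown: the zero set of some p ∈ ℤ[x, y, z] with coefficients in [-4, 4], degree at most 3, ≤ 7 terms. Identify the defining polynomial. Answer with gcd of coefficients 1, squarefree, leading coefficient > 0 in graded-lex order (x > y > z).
First, degree: no degree-1 surface has this shape, so deg p = 2.
Next, checking where it meets the axes: it misses every integer gridline on the z-axis.
Finally, assembling these constraints gives the stated polynomial.

3*x^2 + x*z + 2*y^2 - 3*y*z - 2*z^2 - 1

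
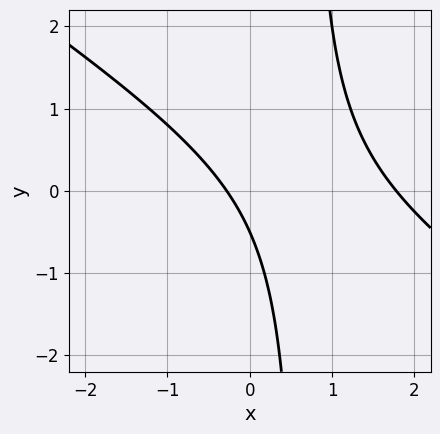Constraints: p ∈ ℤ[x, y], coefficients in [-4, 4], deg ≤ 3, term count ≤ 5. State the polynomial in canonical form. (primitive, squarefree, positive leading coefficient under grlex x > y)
(a) Degree: a generic line meets the curve in up to 2 points, so deg p = 2.
(b) Putting this together gives p.

2*x^2 + 3*x*y - 3*x - 2*y - 1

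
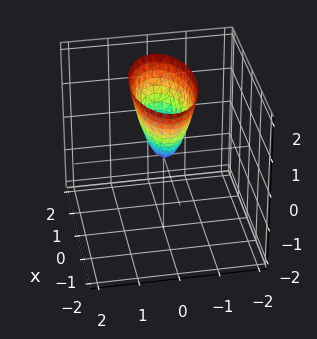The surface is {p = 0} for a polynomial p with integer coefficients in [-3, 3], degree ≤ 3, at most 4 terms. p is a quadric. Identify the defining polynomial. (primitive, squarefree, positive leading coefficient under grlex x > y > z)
deg p = 2. A single bowl opening along one axis; a quadric.
Symmetries: the x ↦ −x reflection is a symmetry, so x appears only in even powers; mirror symmetry y ↦ −y ⇒ only even powers of y.
From the visible intercepts: it crosses the y-axis at the gridline y = 0; one z-axis crossing is at z = 0.
Matching integer coefficients to the picture gives p.

x^2 + 3*y^2 - z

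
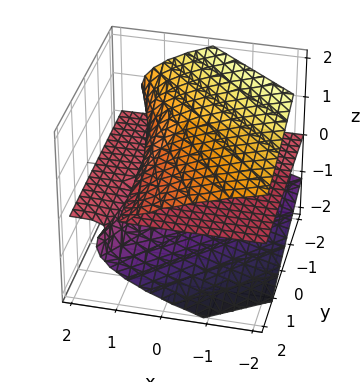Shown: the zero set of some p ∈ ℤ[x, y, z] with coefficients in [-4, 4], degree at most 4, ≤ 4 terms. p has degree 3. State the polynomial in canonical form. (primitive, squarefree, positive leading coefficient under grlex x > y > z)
First, deg p = 3.
Next, reading off the gridlines: the visible y-axis segment lies entirely on the surface; the visible x-axis segment lies entirely on the surface; among the integer gridlines, it crosses the z-axis at z ∈ {-1, 0, 1}.
Finally, together with the visible shape, these determine p as stated.

2*y*z^2 + 3*z^3 + 3*x*z - 3*z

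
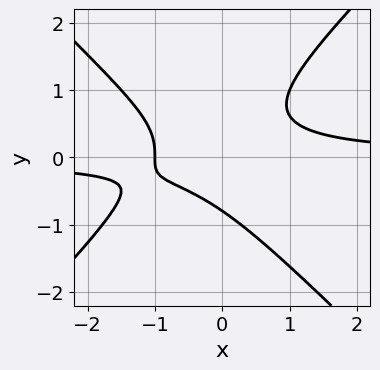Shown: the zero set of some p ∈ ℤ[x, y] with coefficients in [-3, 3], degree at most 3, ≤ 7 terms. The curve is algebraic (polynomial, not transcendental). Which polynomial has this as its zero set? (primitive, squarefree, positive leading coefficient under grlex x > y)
The degree is 3 — the shape is more complex than any degree-2 curve.
Checking where it meets the axes: it meets the x-axis at x = -1 (among the integer gridlines).
Together with the visible shape, these determine p as stated.

2*x^2*y - 2*y^3 + 2*x*y - x - 1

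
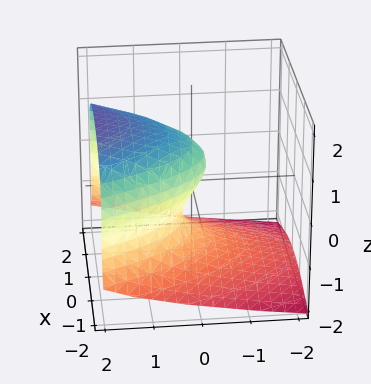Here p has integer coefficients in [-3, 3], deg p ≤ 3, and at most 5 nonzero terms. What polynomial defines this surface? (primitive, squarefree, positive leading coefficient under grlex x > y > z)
2*z^3 + 2*x^2 + x - 3*y - 2*z

deg p = 3. A generic line meets the surface in up to 3 points.
Against the integer gridlines: it crosses the y-axis at the gridline y = 0; among the integer gridlines, it crosses the z-axis at z ∈ {-1, 0, 1}.
Solving for integer coefficients yields p as stated.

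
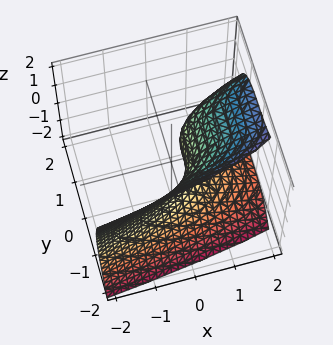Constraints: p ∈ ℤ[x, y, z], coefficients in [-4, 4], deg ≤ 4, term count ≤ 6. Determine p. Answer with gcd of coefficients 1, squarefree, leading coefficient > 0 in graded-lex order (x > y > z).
2*y^3 + 2*z^2 - 3*x - z + 1

1. Degree: the shape is more complex than any degree-2 surface, so deg p = 3.
2. Checking where it meets the axes: it misses every integer gridline on the z-axis.
3. Solving for integer coefficients yields p as stated.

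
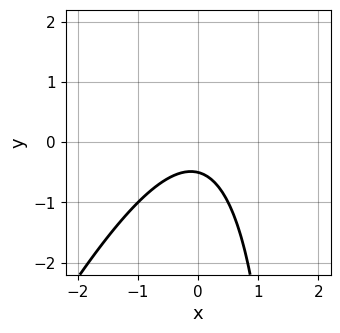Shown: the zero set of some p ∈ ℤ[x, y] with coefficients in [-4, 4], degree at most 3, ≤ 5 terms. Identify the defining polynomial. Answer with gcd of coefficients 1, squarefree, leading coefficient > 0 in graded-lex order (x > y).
2*x^2 - x*y + 2*y + 1

(a) deg p = 2.
(b) From the visible intercepts: the curve avoids every integer x-axis point in the box.
(c) These observations pin down the coefficients.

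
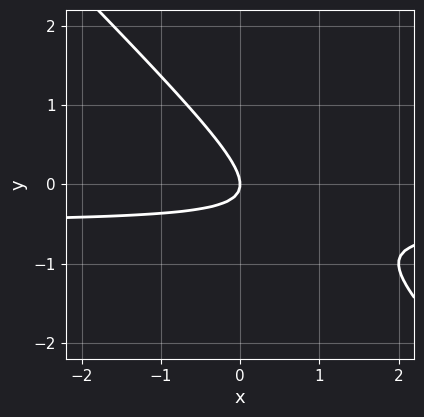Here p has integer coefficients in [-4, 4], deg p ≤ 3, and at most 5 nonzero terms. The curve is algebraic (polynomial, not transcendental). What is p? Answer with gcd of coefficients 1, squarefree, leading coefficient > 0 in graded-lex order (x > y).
2*x*y + 2*y^2 + x

Degree: a generic line meets the curve in up to 2 points, so deg p = 2.
From the axis intercepts and sections: it meets the y-axis at y = 0 (among the integer gridlines); it crosses the x-axis at the gridline x = 0.
These observations pin down the coefficients.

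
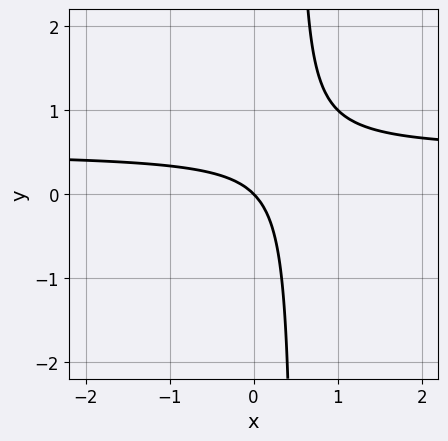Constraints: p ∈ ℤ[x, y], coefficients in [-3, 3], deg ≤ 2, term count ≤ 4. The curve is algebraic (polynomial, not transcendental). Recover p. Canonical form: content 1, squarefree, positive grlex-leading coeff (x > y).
2*x*y - x - y

First, deg p = 2. The shape is more complex than any degree-1 curve.
Then, from the visible intercepts: it crosses the y-axis at the gridline y = 0; it meets the x-axis at x = 0 (among the integer gridlines).
Finally, fitting integer coefficients to these (and the overall shape) gives p.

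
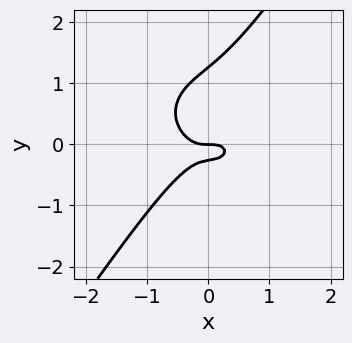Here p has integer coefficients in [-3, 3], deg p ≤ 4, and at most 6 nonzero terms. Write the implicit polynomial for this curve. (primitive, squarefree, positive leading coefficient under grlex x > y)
1. The degree is 3 — no degree-2 curve has this shape.
2. From the visible intercepts: it crosses the x-axis at the gridline x = 0; one y-axis crossing is at y = 0.
3. These observations pin down the coefficients.

3*x^3 + 3*x*y^2 - 3*y^3 + 3*y^2 + y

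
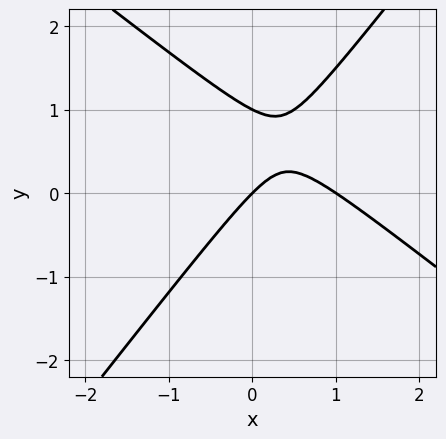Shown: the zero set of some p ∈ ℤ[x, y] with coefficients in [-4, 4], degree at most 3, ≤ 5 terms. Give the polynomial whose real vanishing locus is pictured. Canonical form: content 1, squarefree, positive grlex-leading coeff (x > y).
2*x^2 + x*y - 2*y^2 - 2*x + 2*y

deg p = 2. The shape is more complex than any degree-1 curve.
Against the integer gridlines: the x-axis gridline crossings are at x ∈ {0, 1}; among the integer gridlines, it crosses the y-axis at y ∈ {0, 1}.
Fitting integer coefficients to these (and the overall shape) gives p.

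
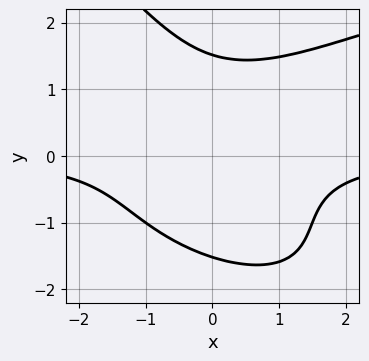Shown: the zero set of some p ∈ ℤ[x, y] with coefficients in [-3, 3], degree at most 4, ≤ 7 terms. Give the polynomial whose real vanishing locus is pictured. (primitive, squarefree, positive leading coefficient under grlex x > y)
1. The degree is 4 — no degree-3 curve has this shape.
2. From the visible intercepts: it misses every integer gridline on the x-axis.
3. These observations pin down the coefficients.

x*y^3 + y^4 - 2*x^2*y - y^2 - 3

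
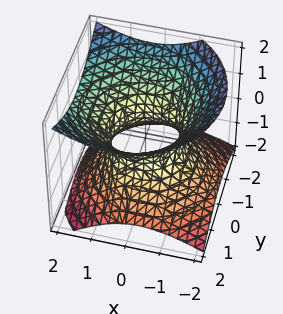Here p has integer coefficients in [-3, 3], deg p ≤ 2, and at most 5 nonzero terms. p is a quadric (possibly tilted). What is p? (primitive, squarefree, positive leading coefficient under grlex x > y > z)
1. The degree is 2 — the shape is more complex than any degree-1 surface.
2. Checking where it meets the axes: among the integer gridlines, it crosses the x-axis at x ∈ {-1, 1}; no z-intercept at any integer in the box; among the integer gridlines, it crosses the y-axis at y ∈ {-1, 1}.
3. Solving for integer coefficients yields p as stated.

2*x^2 - x*z + 2*y^2 - 3*z^2 - 2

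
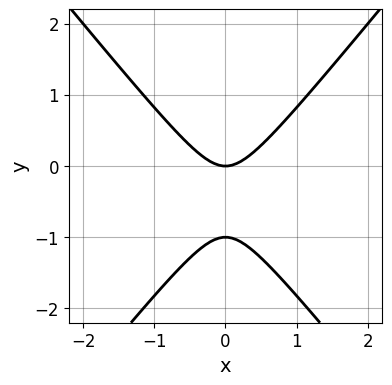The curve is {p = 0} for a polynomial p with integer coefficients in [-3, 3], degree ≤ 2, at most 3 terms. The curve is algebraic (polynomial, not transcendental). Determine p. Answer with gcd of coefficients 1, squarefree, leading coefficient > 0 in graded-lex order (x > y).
3*x^2 - 2*y^2 - 2*y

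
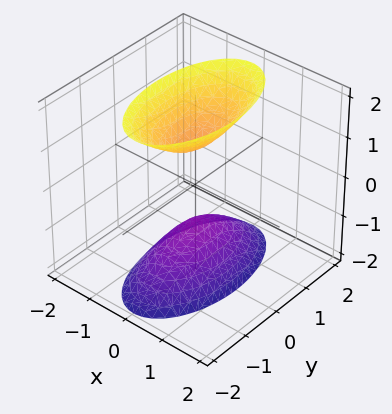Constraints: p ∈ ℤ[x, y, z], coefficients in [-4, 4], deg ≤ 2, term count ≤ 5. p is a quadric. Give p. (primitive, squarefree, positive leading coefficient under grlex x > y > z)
3*x^2 + y^2 - z^2 + 1

First, the picture has 2 separate pieces. They look like related sheets of one shape, so recover p as a whole.
Next, deg p = 2. Two sheets facing apart; a quadric.
Then, symmetries: the y ↦ −y reflection is a symmetry, so y appears only in even powers; it's symmetric under z → −z, forcing even powers of z; the x ↦ −x reflection is a symmetry, so x appears only in even powers.
Then, reading off the gridlines: the surface avoids every integer x-axis point in the box; the surface avoids every integer y-axis point in the box; among the integer gridlines, it crosses the z-axis at z ∈ {-1, 1}.
Finally, matching integer coefficients to the picture gives p.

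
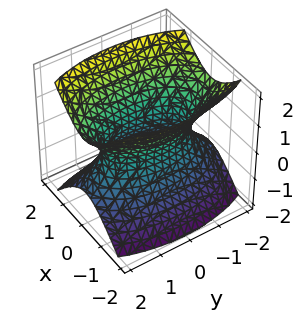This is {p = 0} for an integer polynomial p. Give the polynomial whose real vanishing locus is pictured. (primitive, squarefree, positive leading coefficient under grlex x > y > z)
(a) Degree: one connected sheet with a waist; a quadric, so deg p = 2.
(b) Symmetries: it's symmetric under z → −z, forcing even powers of z; the y ↦ −y reflection is a symmetry, so y appears only in even powers; the x ↦ −x reflection is a symmetry, so x appears only in even powers.
(c) Checking where it meets the axes: the surface avoids every integer z-axis point in the box.
(d) The integer polynomial consistent with all of this is the stated p.

3*x^2 + y^2 - 2*z^2 - 2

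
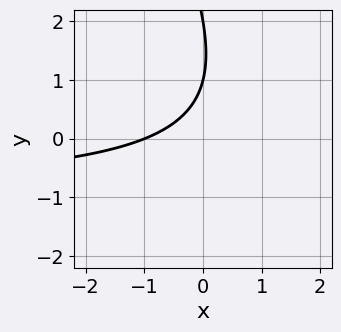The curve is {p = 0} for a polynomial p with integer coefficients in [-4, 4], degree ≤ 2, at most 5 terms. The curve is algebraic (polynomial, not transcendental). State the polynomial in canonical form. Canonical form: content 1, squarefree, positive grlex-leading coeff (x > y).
2*x*y + y^2 + 2*x - 3*y + 2

First, degree: the shape is more complex than any degree-1 curve, so deg p = 2.
Next, from the axis intercepts and sections: it crosses the x-axis at the gridline x = -1; the y-axis gridline crossings are at y ∈ {1, 2}.
Finally, assembling these constraints gives the stated polynomial.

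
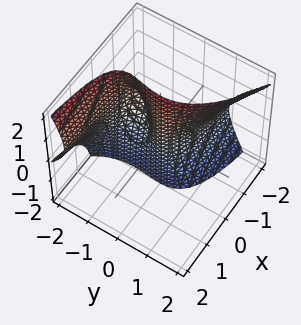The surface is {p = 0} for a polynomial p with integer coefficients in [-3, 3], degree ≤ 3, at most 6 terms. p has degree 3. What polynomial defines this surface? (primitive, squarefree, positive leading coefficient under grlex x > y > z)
2*x*y*z + 2*x*z^2 + 2*y^3 + 3*y^2 + 2*x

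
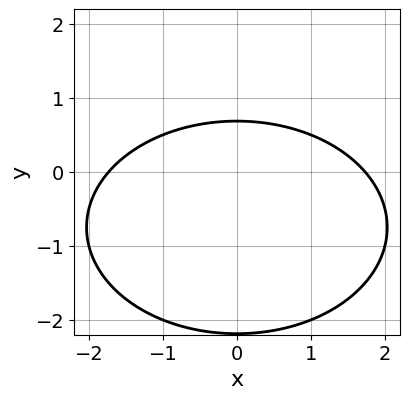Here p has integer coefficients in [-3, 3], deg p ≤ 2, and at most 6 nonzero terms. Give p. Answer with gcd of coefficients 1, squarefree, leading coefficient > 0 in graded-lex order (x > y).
1. deg p = 2. A generic line meets the curve in up to 2 points.
2. Symmetries: the x ↦ −x reflection is a symmetry, so x appears only in even powers.
3. Together with the visible shape, these determine p as stated.

x^2 + 2*y^2 + 3*y - 3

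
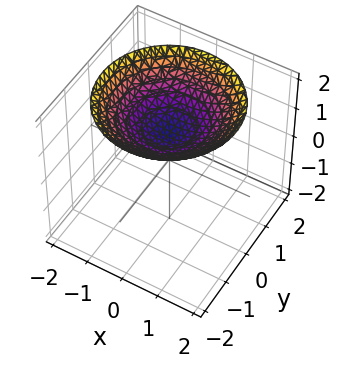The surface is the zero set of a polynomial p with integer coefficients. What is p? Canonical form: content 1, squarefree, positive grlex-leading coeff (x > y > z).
x^2 + y^2 - 3*z + 3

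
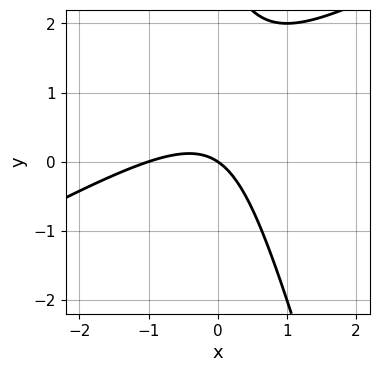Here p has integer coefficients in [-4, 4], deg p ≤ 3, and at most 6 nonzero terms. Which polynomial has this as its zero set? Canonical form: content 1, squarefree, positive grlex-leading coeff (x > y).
First, deg p = 2.
Then, against the integer gridlines: one y-axis crossing is at y = 0; among the integer gridlines, it crosses the x-axis at x ∈ {-1, 0}.
Finally, solving for integer coefficients yields p as stated.

2*x^2 - 3*x*y - y^2 + 2*x + 3*y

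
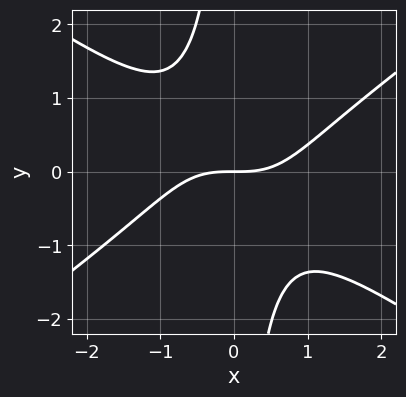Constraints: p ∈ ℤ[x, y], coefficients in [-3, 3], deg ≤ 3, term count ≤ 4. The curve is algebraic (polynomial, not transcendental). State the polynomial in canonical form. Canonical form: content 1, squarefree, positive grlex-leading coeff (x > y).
x^3 - 2*x*y^2 - 2*y

1. deg p = 3. No degree-2 curve has this shape.
2. Reading off the gridlines: it meets the x-axis at x = 0 (among the integer gridlines); one y-axis crossing is at y = 0.
3. The integer polynomial consistent with all of this is the stated p.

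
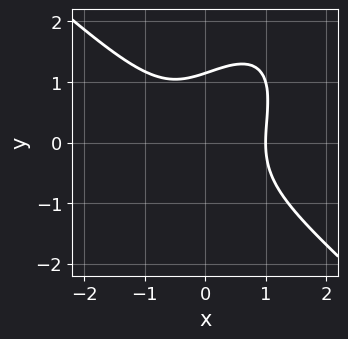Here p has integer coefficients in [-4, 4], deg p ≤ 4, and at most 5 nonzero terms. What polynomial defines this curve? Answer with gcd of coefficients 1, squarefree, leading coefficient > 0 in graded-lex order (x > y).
The degree is 3 — no degree-2 curve has this shape.
Reading off the gridlines: one x-axis crossing is at x = 1.
The integer polynomial consistent with all of this is the stated p.

3*x^3 - 2*x*y^2 + 2*y^3 - 3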